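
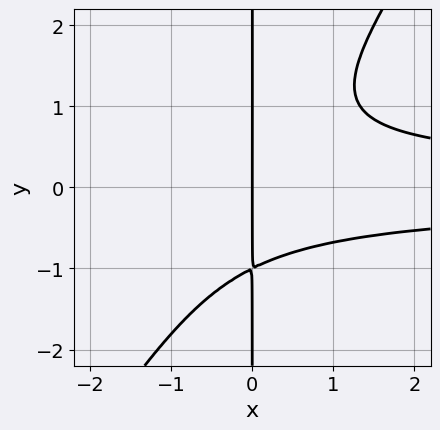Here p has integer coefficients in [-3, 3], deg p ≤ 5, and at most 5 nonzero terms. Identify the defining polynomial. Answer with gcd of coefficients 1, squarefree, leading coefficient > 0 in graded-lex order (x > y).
1. Degree: a generic line meets the curve in up to 4 points, so deg p = 4.
2. Checking where it meets the axes: it crosses the x-axis at the gridline x = 0; the visible y-axis segment lies entirely on the curve.
3. Matching integer coefficients to the picture gives p.

3*x^2*y^2 - 2*x*y^3 - 2*x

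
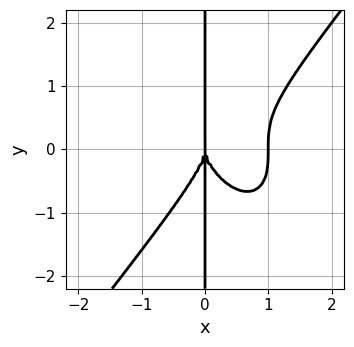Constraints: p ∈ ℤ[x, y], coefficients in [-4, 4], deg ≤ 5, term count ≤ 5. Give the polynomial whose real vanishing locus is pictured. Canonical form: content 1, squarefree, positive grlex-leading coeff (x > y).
2*x^4 - x*y^3 - 2*x^3

1. Degree: a generic line meets the curve in up to 4 points, so deg p = 4.
2. From the visible intercepts: the visible y-axis segment lies entirely on the curve; among the integer gridlines, it crosses the x-axis at x ∈ {0, 1}.
3. Putting this together gives p.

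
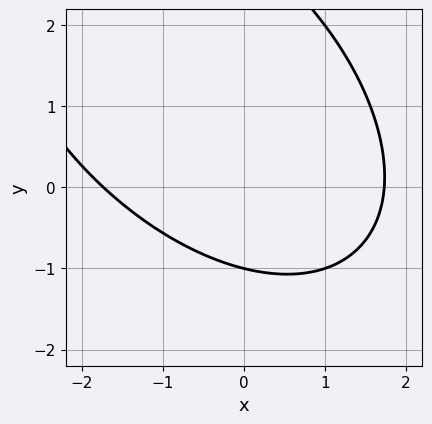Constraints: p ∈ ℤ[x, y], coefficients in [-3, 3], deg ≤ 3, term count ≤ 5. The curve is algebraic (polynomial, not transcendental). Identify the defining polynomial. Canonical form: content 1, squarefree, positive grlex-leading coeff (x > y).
x^2 + x*y + y^2 - 2*y - 3

1. Degree: no degree-1 curve has this shape, so deg p = 2.
2. Against the integer gridlines: it crosses the y-axis at the gridline y = -1.
3. Putting this together gives p.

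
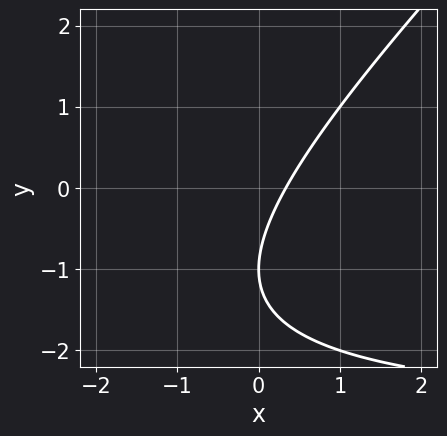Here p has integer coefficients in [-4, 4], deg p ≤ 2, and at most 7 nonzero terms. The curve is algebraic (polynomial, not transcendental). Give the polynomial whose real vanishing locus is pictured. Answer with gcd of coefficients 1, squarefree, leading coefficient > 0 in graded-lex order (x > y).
x*y - y^2 + 3*x - 2*y - 1

Degree: a generic line meets the curve in up to 2 points, so deg p = 2.
Reading off the gridlines: it meets the y-axis at y = -1 (among the integer gridlines).
The integer polynomial consistent with all of this is the stated p.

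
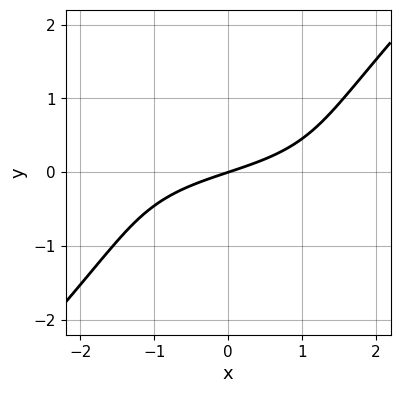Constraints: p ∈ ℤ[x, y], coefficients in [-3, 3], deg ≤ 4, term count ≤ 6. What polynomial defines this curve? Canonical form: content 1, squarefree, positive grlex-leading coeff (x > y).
x^2*y - y^3 + x - 3*y

(a) The degree is 3 — the shape is more complex than any degree-2 curve.
(b) From the axis intercepts and sections: one x-axis crossing is at x = 0; one y-axis crossing is at y = 0.
(c) Assembling these constraints gives the stated polynomial.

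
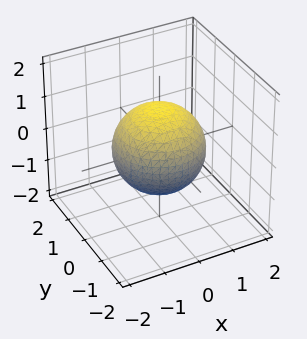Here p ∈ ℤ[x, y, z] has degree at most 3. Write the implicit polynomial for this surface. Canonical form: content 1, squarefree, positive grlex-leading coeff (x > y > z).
2*x^2 + 2*y^2 + 2*z^2 - 3

(a) deg p = 2. Bounded and convex; a quadric.
(b) Symmetry: the z-axis is an axis of rotation, so x and y enter only as x² + y²; mirror symmetry z ↦ −z ⇒ only even powers of z.
(c) From the axis intercepts and sections: a circular section at z = -1 has radius between 0 and 1.
(d) The integer polynomial consistent with all of this is the stated p.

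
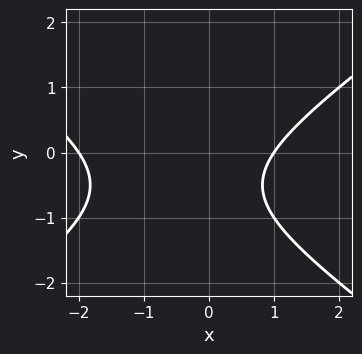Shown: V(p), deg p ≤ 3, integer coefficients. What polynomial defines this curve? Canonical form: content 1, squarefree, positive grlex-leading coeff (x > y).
x^2 - 2*y^2 + x - 2*y - 2

1. Degree: a generic line meets the curve in up to 2 points, so deg p = 2.
2. From the visible intercepts: it misses every integer gridline on the y-axis; the x-axis gridline crossings are at x ∈ {-2, 1}.
3. Putting this together gives p.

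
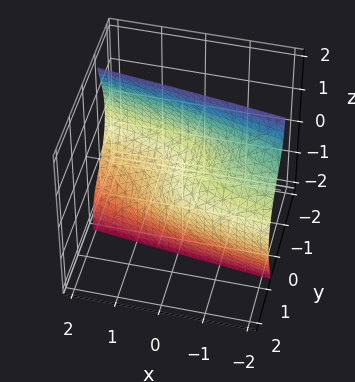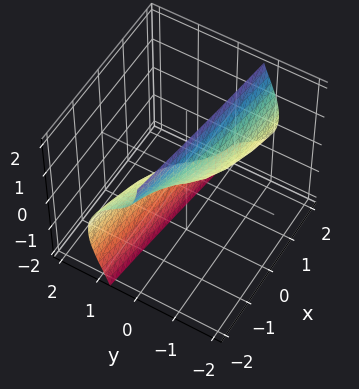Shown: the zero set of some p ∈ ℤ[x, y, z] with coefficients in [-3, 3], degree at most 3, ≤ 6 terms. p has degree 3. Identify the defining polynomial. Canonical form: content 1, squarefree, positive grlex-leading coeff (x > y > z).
3*y^3 + 3*y*z^2 + 2*x + 3*z

Degree: a generic line meets the surface in up to 3 points, so deg p = 3.
From the visible intercepts: it crosses the y-axis at the gridline y = 0; it crosses the z-axis at the gridline z = 0.
Assembling these constraints gives the stated polynomial.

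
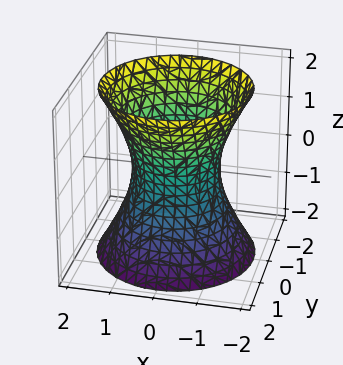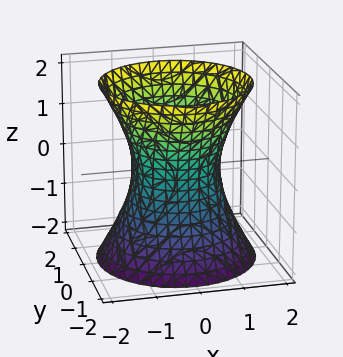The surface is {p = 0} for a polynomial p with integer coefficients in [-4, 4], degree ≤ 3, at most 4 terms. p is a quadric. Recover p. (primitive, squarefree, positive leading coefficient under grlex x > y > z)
2*x^2 + 2*y^2 - z^2 - 2

1. deg p = 2. One connected sheet with a waist; a quadric.
2. Symmetries: rotational symmetry about the z-axis ⇒ p depends on x, y only through x² + y²; it's symmetric under z → −z, forcing even powers of z.
3. Checking where it meets the axes: among the integer gridlines, it crosses the y-axis at y ∈ {-1, 1}; the surface avoids every integer z-axis point in the box.
4. The integer polynomial consistent with all of this is the stated p. Check: (1, 0, 0) on the x-axis lies on the surface, and p(1, 0, 0) = 0. ✓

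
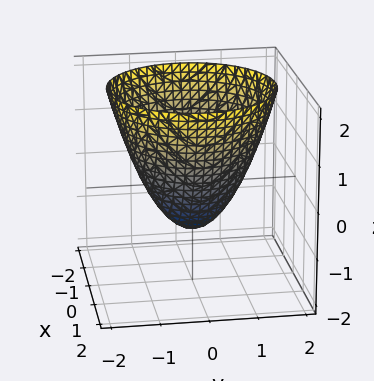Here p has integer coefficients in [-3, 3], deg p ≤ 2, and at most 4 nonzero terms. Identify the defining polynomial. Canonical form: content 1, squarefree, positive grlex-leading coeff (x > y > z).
x^2 + y^2 - z - 1

1. Degree: no degree-1 surface has this shape, so deg p = 2.
2. By symmetry, the surface is invariant under rotation about z: p = q(x² + y², z).
3. From the axis intercepts and sections: it crosses the z-axis at the gridline z = -1; the x-axis gridline crossings are at x ∈ {-1, 1}; among the integer gridlines, it crosses the y-axis at y ∈ {-1, 1}.
4. Assembling these constraints gives the stated polynomial.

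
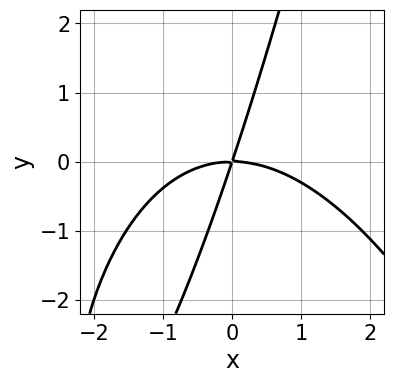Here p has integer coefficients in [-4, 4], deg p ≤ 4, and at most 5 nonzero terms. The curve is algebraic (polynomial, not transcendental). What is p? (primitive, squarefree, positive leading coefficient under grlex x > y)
Degree: no degree-2 curve has this shape, so deg p = 3.
Checking where it meets the axes: it meets the y-axis at y = 0 (among the integer gridlines); one x-axis crossing is at x = 0.
Matching integer coefficients to the picture gives p.

x^3 + 3*x*y - y^2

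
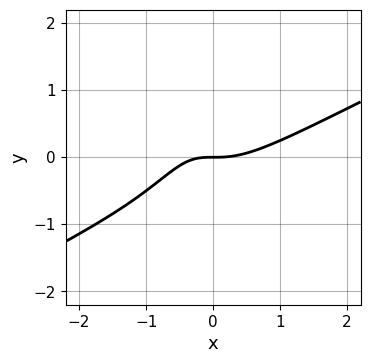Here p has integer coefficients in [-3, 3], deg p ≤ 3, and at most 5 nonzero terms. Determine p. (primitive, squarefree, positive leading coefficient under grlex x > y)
First, degree: the shape is more complex than any degree-2 curve, so deg p = 3.
Next, observable constraints: it crosses the y-axis at the gridline y = 0; it crosses the x-axis at the gridline x = 0.
Finally, putting this together gives p.

x^3 - 2*x^2*y - x*y - y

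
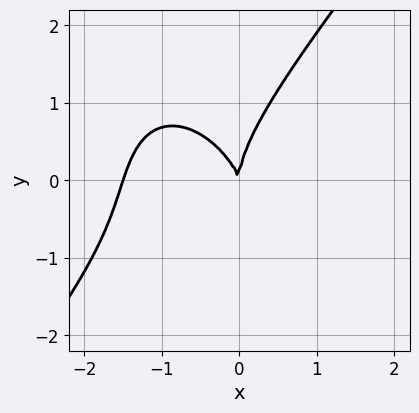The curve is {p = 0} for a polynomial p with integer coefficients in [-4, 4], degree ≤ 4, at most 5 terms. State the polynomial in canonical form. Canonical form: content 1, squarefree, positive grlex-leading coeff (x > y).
1. Degree: no degree-2 curve has this shape, so deg p = 3.
2. Reading off the gridlines: one x-axis crossing is at x = 0; it meets the y-axis at y = 0 (among the integer gridlines).
3. Solving for integer coefficients yields p as stated.

2*x^3 - y^3 + 3*x^2 + x*y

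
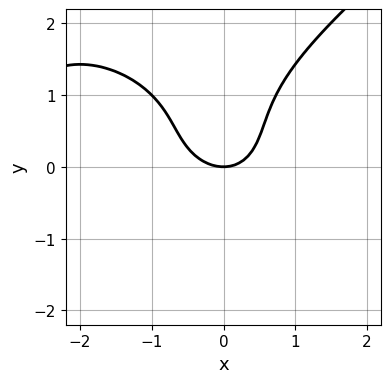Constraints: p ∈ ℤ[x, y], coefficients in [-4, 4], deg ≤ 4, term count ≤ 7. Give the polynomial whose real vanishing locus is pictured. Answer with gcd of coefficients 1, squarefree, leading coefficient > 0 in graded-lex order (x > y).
1. Degree: no degree-2 curve has this shape, so deg p = 3.
2. From the visible intercepts: it crosses the x-axis at the gridline x = 0; it meets the y-axis at y = 0 (among the integer gridlines).
3. Assembling these constraints gives the stated polynomial.

x^3 - 2*y^3 + 3*x^2 + 3*y^2 - 3*y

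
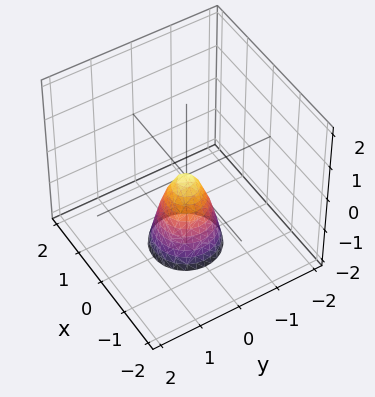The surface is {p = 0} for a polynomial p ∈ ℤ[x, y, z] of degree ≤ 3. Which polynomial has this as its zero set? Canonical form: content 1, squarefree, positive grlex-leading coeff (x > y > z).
3*x^2 + 3*y^2 + z

Degree: a single bowl opening along one axis; a quadric, so deg p = 2.
Symmetry: the z-axis is an axis of rotation, so x and y enter only as x² + y².
Observable constraints: a circular section at z = -2 has radius between 0 and 1; one y-axis crossing is at y = 0; it meets the x-axis at x = 0 (among the integer gridlines); it meets the z-axis at z = 0 (among the integer gridlines).
Fitting integer coefficients to these (and the overall shape) gives p.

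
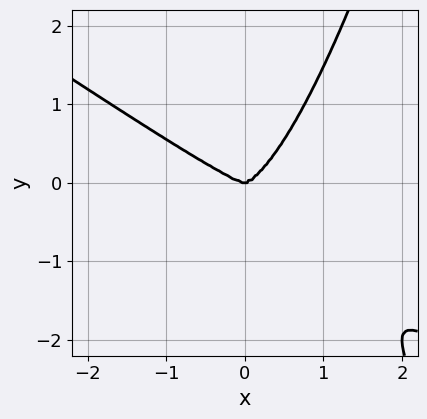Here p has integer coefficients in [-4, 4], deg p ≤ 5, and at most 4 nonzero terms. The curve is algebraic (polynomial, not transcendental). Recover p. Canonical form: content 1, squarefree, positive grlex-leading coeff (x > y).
1. deg p = 4. A generic line meets the curve in up to 4 points.
2. Checking where it meets the axes: it crosses the x-axis at the gridline x = 0; it crosses the y-axis at the gridline y = 0.
3. These observations pin down the coefficients.

2*x^4 + 3*x^3*y - 2*y^3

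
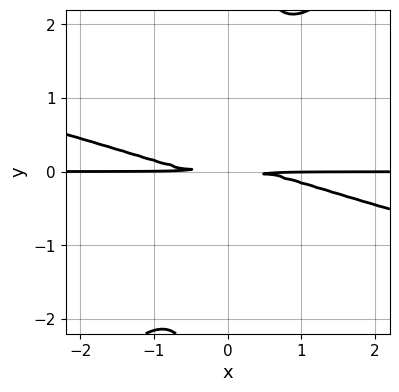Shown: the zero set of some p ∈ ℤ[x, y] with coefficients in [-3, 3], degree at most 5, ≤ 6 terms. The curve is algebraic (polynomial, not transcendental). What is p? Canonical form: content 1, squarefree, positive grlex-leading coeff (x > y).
First, degree: the shape is more complex than any degree-3 curve, so deg p = 4.
Then, from the axis intercepts and sections: the visible x-axis segment lies entirely on the curve.
Finally, solving for integer coefficients yields p as stated.

x^3*y + 3*x^2*y^2 - 3*x*y^3 + 3*y^2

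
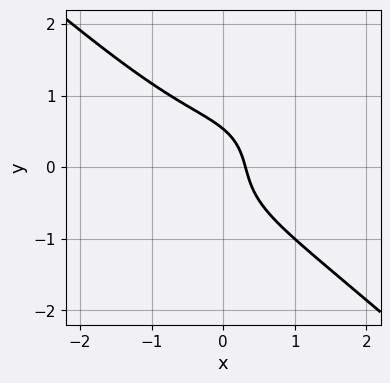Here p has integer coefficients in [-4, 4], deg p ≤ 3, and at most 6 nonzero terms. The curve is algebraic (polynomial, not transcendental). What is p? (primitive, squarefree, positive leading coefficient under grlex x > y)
2*x^3 + 3*y^3 + 3*x + y - 1

The degree is 3 — a generic line meets the curve in up to 3 points.
Solving for integer coefficients yields p as stated.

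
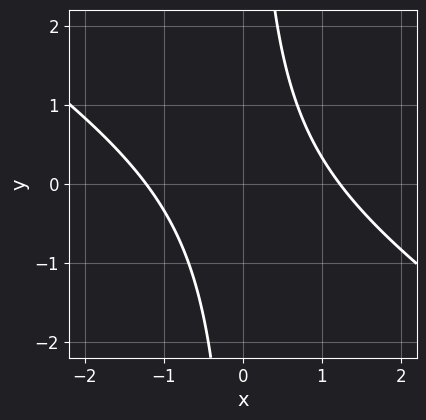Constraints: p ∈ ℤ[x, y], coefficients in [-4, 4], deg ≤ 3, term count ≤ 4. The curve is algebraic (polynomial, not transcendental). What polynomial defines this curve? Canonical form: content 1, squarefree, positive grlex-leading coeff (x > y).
The degree is 2 — a generic line meets the curve in up to 2 points.
From the axis intercepts and sections: it misses every integer gridline on the y-axis.
These observations pin down the coefficients.

2*x^2 + 3*x*y - 3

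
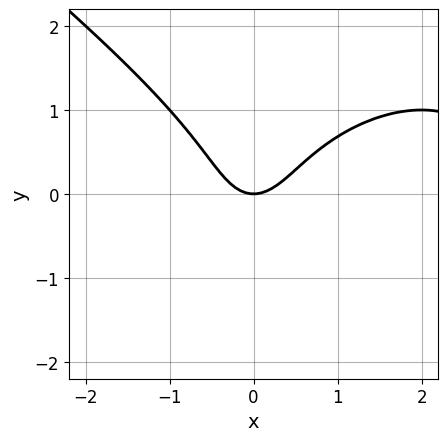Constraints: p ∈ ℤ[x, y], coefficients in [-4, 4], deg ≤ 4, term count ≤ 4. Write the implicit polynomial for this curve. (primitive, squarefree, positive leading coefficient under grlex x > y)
x^3 + 2*y^3 - 3*x^2 + 2*y

1. Degree: no degree-2 curve has this shape, so deg p = 3.
2. From the axis intercepts and sections: it crosses the y-axis at the gridline y = 0; it meets the x-axis at x = 0 (among the integer gridlines).
3. Fitting integer coefficients to these (and the overall shape) gives p.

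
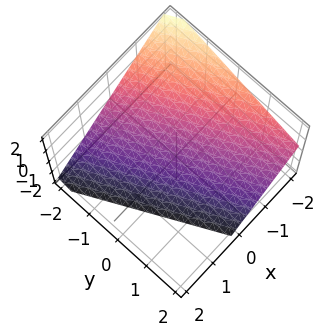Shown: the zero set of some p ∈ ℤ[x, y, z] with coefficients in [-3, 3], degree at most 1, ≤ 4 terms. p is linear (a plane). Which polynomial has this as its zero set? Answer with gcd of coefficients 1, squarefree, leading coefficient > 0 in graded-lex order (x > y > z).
2*x + y + 2*z + 2

(a) The degree is 1 — every cross-section is a straight line — this is a plane.
(b) Against the integer gridlines: it crosses the x-axis at the gridline x = -1; it meets the y-axis at y = -2 (among the integer gridlines).
(c) Together with the visible shape, these determine p as stated. Check: (0, 0, -1) on the z-axis lies on the surface, and p(0, 0, -1) = 0. ✓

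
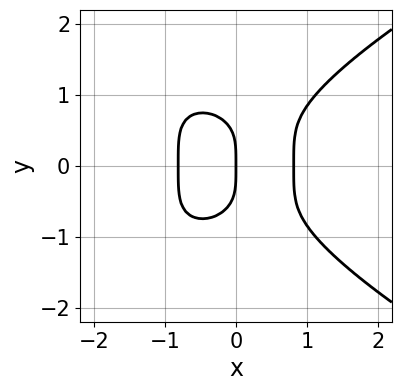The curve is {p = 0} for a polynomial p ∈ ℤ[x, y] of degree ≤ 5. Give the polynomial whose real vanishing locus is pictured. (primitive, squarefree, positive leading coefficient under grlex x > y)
2*y^4 - 3*x^3 + 2*x

deg p = 4. A generic line meets the curve in up to 4 points.
Symmetries: mirror symmetry y ↦ −y ⇒ only even powers of y.
Against the integer gridlines: it crosses the y-axis at the gridline y = 0; it meets the x-axis at x = 0 (among the integer gridlines).
These observations pin down the coefficients.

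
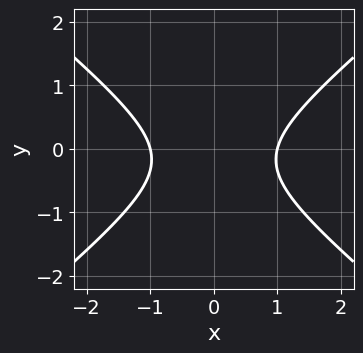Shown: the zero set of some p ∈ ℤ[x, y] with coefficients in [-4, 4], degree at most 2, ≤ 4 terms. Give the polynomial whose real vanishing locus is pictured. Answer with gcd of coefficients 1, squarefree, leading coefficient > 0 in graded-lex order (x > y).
2*x^2 - 3*y^2 - y - 2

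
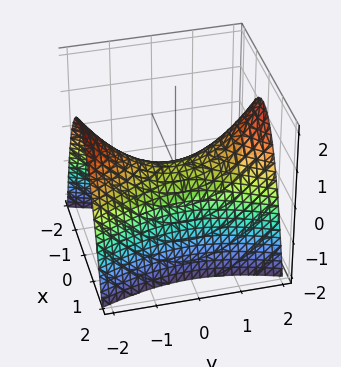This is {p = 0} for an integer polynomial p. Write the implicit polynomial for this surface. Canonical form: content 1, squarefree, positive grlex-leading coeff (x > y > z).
3*x^2 - y^2 + 3*z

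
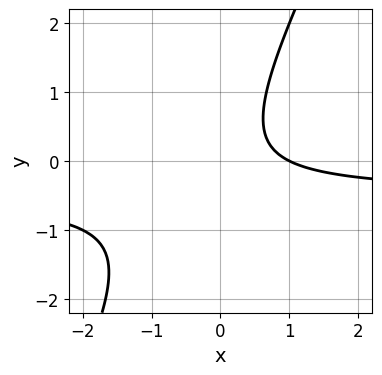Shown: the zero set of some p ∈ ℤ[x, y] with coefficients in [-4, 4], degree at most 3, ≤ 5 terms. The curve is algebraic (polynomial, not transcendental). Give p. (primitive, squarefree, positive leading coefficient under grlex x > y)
2*x*y - y^2 + x - 1

(a) deg p = 2. No degree-1 curve has this shape.
(b) From the axis intercepts and sections: no y-intercept at any integer in the box; it crosses the x-axis at the gridline x = 1.
(c) The integer polynomial consistent with all of this is the stated p.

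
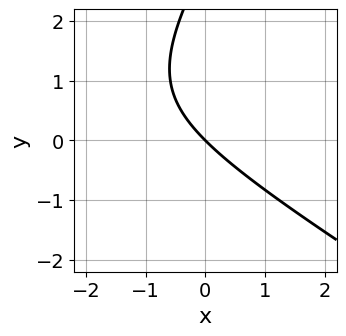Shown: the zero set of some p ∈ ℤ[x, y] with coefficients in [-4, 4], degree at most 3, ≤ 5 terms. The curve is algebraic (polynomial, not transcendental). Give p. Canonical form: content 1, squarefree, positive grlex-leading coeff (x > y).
First, degree: no degree-1 curve has this shape, so deg p = 2.
Then, reading off the gridlines: it crosses the x-axis at the gridline x = 0; one y-axis crossing is at y = 0.
Finally, assembling these constraints gives the stated polynomial.

x^2 + x*y - y^2 + 3*x + 3*y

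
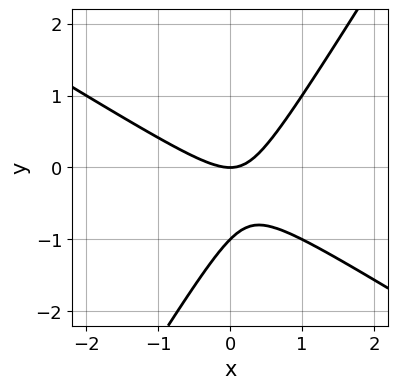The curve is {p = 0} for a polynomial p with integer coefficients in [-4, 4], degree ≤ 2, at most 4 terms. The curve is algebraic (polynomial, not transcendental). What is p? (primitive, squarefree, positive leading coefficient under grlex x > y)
The degree is 2 — no degree-1 curve has this shape.
Checking where it meets the axes: among the integer gridlines, it crosses the y-axis at y ∈ {-1, 0}; one x-axis crossing is at x = 0.
The integer polynomial consistent with all of this is the stated p.

x^2 + x*y - y^2 - y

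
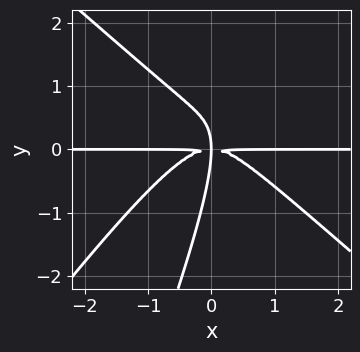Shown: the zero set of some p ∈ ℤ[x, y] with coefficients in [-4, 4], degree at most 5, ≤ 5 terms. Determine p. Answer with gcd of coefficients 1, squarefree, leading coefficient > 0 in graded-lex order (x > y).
1. deg p = 4. The shape is more complex than any degree-3 curve.
2. Reading off the gridlines: the visible x-axis segment lies entirely on the curve.
3. Assembling these constraints gives the stated polynomial.

3*x^3*y - 3*x*y^3 + y^4 + 3*x*y^2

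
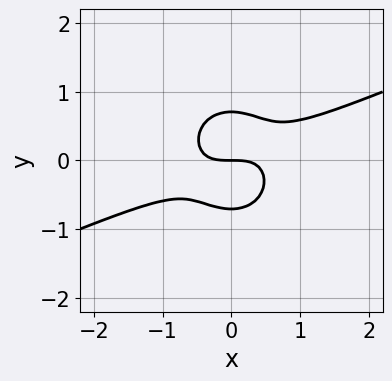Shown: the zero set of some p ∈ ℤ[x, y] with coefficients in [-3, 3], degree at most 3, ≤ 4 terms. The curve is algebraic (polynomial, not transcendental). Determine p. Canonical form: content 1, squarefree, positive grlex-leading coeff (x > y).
x^3 - 2*x^2*y - 2*y^3 + y

First, the degree is 3 — the shape is more complex than any degree-2 curve.
Next, checking where it meets the axes: one x-axis crossing is at x = 0; one y-axis crossing is at y = 0.
Finally, fitting integer coefficients to these (and the overall shape) gives p.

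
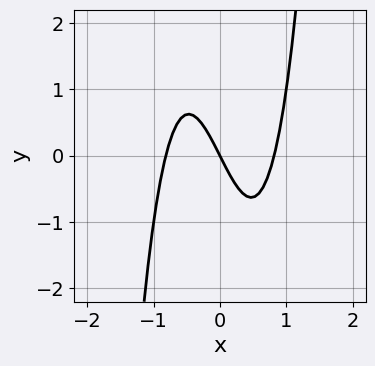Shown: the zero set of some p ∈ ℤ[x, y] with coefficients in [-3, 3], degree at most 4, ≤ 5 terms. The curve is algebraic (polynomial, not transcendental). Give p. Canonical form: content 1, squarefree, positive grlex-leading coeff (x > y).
3*x^3 - 2*x - y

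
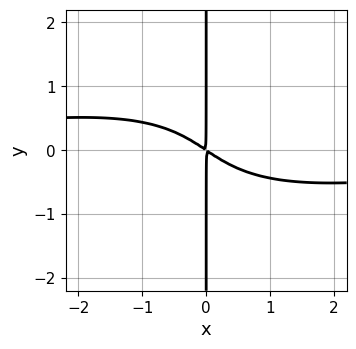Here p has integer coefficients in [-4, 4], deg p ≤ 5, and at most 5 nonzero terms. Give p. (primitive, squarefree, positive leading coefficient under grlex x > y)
1. deg p = 4.
2. Checking where it meets the axes: the visible y-axis segment lies entirely on the curve.
3. Assembling these constraints gives the stated polynomial.

x^3*y + 3*x*y^3 + 2*x^2 + 3*x*y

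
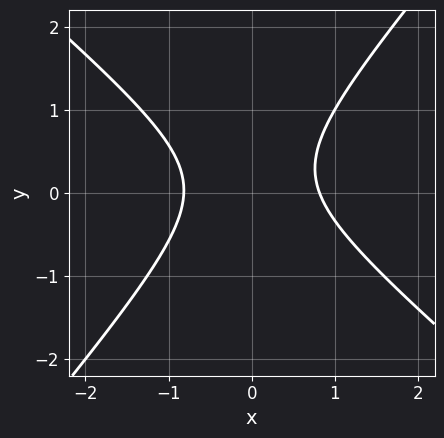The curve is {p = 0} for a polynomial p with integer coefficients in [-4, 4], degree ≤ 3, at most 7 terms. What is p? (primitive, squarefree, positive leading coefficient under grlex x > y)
3*x^2 + x*y - 3*y^2 + y - 2

First, degree: a generic line meets the curve in up to 2 points, so deg p = 2.
Then, from the visible intercepts: it misses every integer gridline on the y-axis.
Finally, fitting integer coefficients to these (and the overall shape) gives p.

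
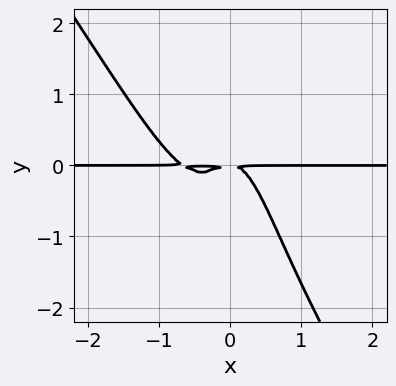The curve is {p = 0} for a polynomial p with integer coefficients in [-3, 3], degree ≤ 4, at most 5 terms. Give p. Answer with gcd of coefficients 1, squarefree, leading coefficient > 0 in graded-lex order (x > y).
3*x^3*y + 2*x^2*y^2 + 2*x^2*y + y^2

First, degree: no degree-3 curve has this shape, so deg p = 4.
Then, reading off the gridlines: the visible x-axis segment lies entirely on the curve.
Finally, these observations pin down the coefficients.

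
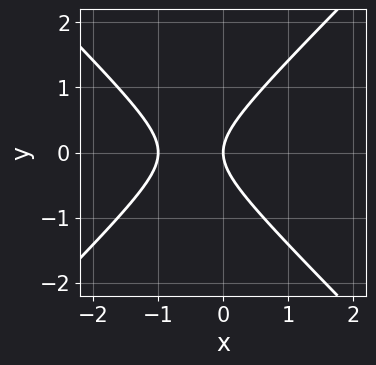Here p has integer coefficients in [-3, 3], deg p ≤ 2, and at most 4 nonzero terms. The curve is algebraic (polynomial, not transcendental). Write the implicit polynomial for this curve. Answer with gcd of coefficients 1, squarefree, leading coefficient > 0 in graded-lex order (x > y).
x^2 - y^2 + x

1. Degree: a generic line meets the curve in up to 2 points, so deg p = 2.
2. Symmetries: the y ↦ −y reflection is a symmetry, so y appears only in even powers.
3. Reading off the gridlines: the x-axis gridline crossings are at x ∈ {-1, 0}; one y-axis crossing is at y = 0.
4. Matching integer coefficients to the picture gives p.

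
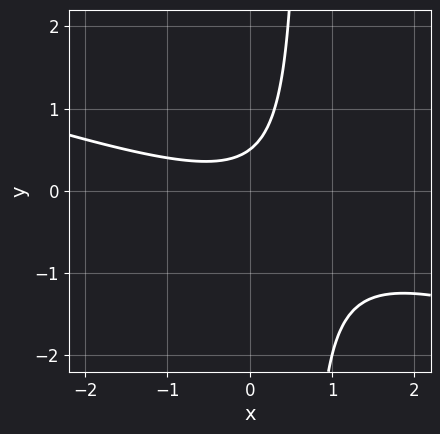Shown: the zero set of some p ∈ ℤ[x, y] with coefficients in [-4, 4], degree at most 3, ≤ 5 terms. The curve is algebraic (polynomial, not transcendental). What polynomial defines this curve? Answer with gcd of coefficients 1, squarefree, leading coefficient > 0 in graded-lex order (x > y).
1. deg p = 2. No degree-1 curve has this shape.
2. Checking where it meets the axes: the curve avoids every integer x-axis point in the box.
3. Putting this together gives p.

x^2 + 3*x*y - 2*y + 1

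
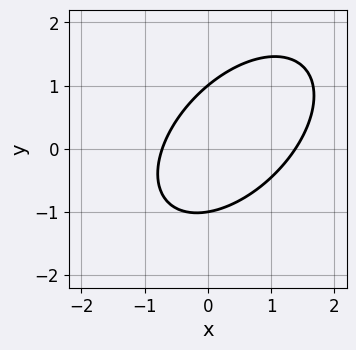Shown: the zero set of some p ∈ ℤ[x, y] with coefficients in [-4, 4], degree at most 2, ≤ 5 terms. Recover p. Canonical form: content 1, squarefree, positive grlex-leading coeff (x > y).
The degree is 2 — a generic line meets the curve in up to 2 points.
Checking where it meets the axes: the y-axis gridline crossings are at y ∈ {-1, 1}.
Putting this together gives p.

3*x^2 - 3*x*y + 3*y^2 - 2*x - 3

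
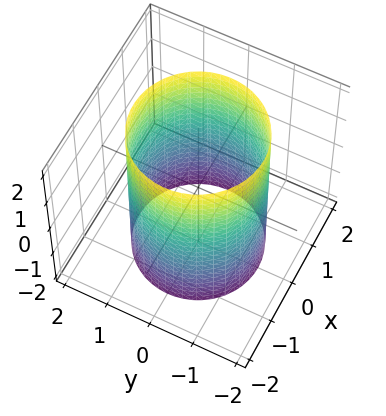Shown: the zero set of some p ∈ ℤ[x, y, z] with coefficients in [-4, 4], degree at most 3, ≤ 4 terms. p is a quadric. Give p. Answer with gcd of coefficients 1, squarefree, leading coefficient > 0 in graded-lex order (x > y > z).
x^2 + y^2 - 2

First, deg p = 2.
Next, symmetries: mirror symmetry z ↦ −z ⇒ only even powers of z; the surface is invariant under rotation about z: p = q(x² + y², z).
Then, against the integer gridlines: the surface avoids every integer z-axis point in the box; a circular section at z = 2 has radius between 1 and 2.
Finally, fitting integer coefficients to these (and the overall shape) gives p.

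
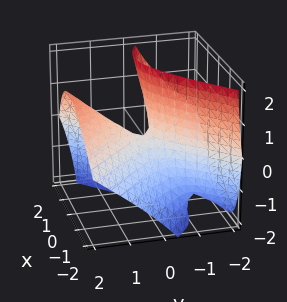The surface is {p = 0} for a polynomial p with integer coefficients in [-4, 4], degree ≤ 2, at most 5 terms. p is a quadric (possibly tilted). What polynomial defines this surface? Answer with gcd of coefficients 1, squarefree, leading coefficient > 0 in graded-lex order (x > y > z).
2*x^2 - 2*x*z - 2*y^2 + 3*y*z + z

(a) deg p = 2.
(b) Observable constraints: one y-axis crossing is at y = 0; one z-axis crossing is at z = 0; one x-axis crossing is at x = 0.
(c) Putting this together gives p.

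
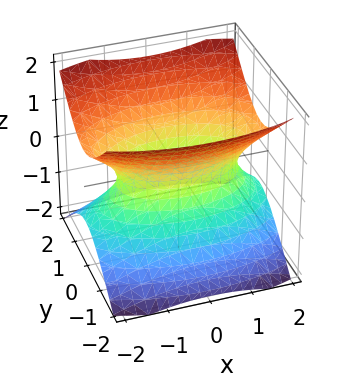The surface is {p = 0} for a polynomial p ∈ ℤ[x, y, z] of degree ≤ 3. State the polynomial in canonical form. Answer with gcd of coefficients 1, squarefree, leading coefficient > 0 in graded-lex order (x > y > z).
1. The degree is 2 — one connected sheet with a waist; a quadric.
2. Symmetries: mirror symmetry x ↦ −x ⇒ only even powers of x; mirror symmetry y ↦ −y ⇒ only even powers of y; mirror symmetry z ↦ −z ⇒ only even powers of z.
3. From the visible intercepts: the surface avoids every integer z-axis point in the box.
4. The integer polynomial consistent with all of this is the stated p.

x^2 + 3*y^2 - 3*z^2 - 2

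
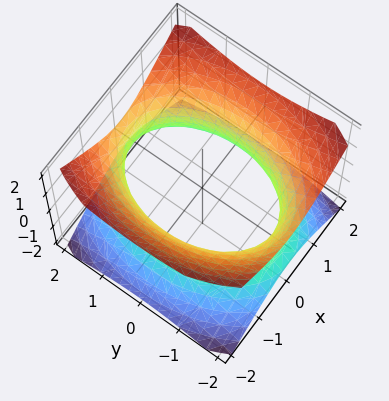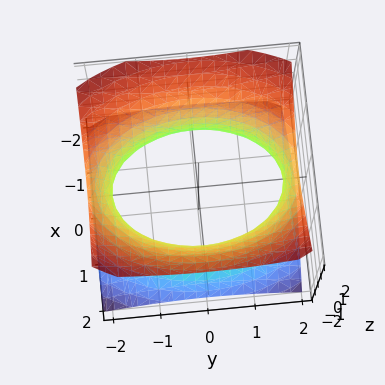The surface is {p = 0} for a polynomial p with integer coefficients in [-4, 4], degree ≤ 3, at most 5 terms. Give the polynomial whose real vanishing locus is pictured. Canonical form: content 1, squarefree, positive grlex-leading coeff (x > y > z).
2*x^2 + y^2 - 2*z^2 - 3

1. deg p = 2. An hourglass — one-sheet hyperboloid; a quadric.
2. Symmetries: the x ↦ −x reflection is a symmetry, so x appears only in even powers; the z ↦ −z reflection is a symmetry, so z appears only in even powers; the y ↦ −y reflection is a symmetry, so y appears only in even powers.
3. Reading off the gridlines: it misses every integer gridline on the z-axis.
4. These observations pin down the coefficients.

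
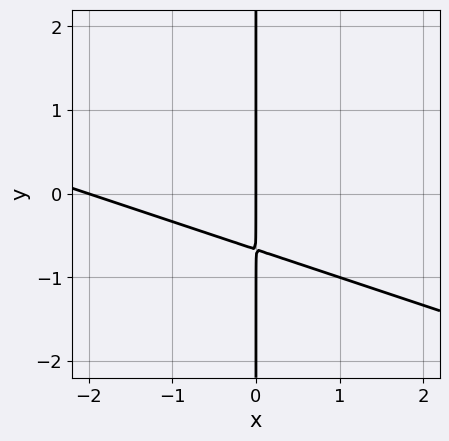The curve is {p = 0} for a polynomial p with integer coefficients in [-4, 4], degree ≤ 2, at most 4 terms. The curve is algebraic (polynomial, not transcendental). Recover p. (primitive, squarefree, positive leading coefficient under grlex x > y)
The degree is 2 — no degree-1 curve has this shape.
Against the integer gridlines: among the integer gridlines, it crosses the x-axis at x ∈ {-2, 0}; the visible y-axis segment lies entirely on the curve.
These observations pin down the coefficients.

x^2 + 3*x*y + 2*x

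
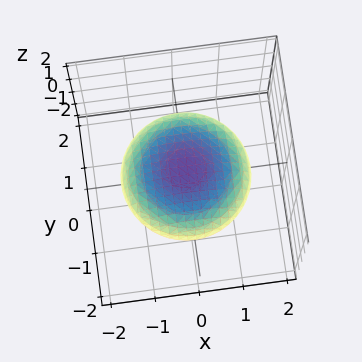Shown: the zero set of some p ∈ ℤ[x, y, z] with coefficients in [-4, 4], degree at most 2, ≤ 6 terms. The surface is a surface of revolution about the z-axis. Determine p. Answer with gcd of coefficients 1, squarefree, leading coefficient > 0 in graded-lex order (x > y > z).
x^2 + y^2 + 3*z^2 - 2

First, the degree is 2 — the shape is more complex than any degree-1 surface.
Next, symmetries: the surface is invariant under rotation about z: p = q(x² + y², z).
Next, from the visible intercepts: a circular section at z = 0 has radius between 1 and 2.
Finally, these observations pin down the coefficients.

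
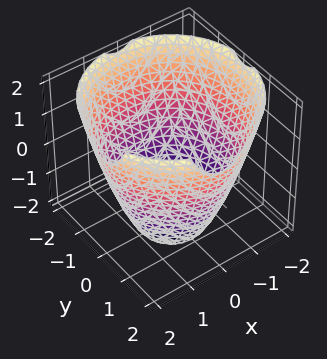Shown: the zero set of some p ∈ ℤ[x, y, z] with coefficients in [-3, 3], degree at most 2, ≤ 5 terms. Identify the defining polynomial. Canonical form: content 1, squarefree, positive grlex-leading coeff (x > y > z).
1. The degree is 2 — a generic line meets the surface in up to 2 points.
2. Symmetry: every cross-section ⟂ z is a circle, so x, y appear only via x² + y².
3. Observable constraints: the surface avoids every integer z-axis point in the box; a circular section at z = -2 has radius exactly 1.
4. Solving for integer coefficients yields p as stated.

x^2 + y^2 - z - 3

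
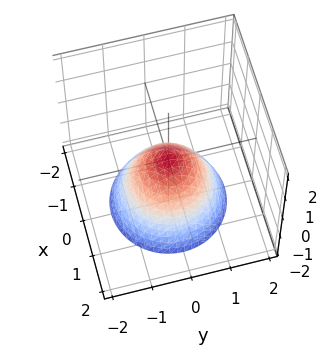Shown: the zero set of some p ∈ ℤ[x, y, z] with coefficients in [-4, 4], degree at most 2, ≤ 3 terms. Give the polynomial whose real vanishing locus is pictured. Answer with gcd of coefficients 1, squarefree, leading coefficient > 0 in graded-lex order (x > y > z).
x^2 + y^2 + z

First, the degree is 2 — a paraboloid; a quadric.
Then, symmetry: every cross-section ⟂ z is a circle, so x, y appear only via x² + y².
Then, checking where it meets the axes: it meets the z-axis at z = 0 (among the integer gridlines); one x-axis crossing is at x = 0; a circular section at z = -1 has radius exactly 1.
Finally, putting this together gives p.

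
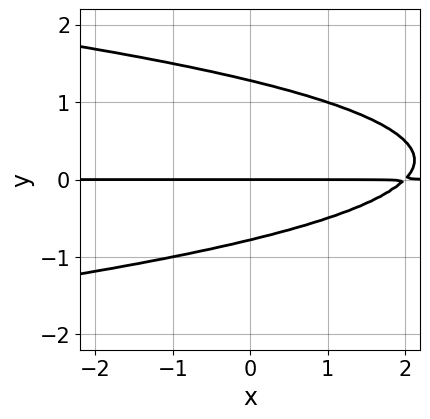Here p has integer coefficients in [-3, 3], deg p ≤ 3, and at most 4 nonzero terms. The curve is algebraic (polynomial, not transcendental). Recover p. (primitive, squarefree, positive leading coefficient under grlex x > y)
2*y^3 + x*y - y^2 - 2*y

deg p = 3. No degree-2 curve has this shape.
From the visible intercepts: the visible x-axis segment lies entirely on the curve; it meets the y-axis at y = 0 (among the integer gridlines).
Matching integer coefficients to the picture gives p.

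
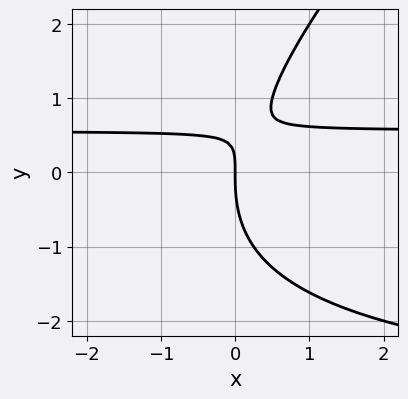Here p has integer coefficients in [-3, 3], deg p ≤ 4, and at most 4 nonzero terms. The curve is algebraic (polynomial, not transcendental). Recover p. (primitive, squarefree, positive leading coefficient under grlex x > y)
x*y^2 - y^3 + 3*x*y - 2*x

Degree: a generic line meets the curve in up to 3 points, so deg p = 3.
Against the integer gridlines: one x-axis crossing is at x = 0; it crosses the y-axis at the gridline y = 0.
Assembling these constraints gives the stated polynomial.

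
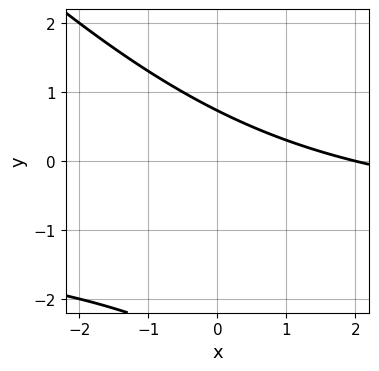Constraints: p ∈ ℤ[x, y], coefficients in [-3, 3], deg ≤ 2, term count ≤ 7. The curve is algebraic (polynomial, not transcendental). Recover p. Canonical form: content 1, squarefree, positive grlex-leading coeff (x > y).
The degree is 2 — a generic line meets the curve in up to 2 points.
From the visible intercepts: one x-axis crossing is at x = 2.
Solving for integer coefficients yields p as stated.

x*y + y^2 + x + 2*y - 2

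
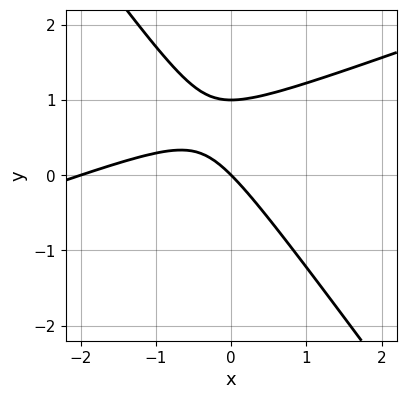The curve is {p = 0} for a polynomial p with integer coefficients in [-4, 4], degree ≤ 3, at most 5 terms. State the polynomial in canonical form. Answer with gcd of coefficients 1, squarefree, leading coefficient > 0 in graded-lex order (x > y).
The degree is 2 — a generic line meets the curve in up to 2 points.
From the visible intercepts: the x-axis gridline crossings are at x ∈ {-2, 0}; among the integer gridlines, it crosses the y-axis at y ∈ {0, 1}.
Together with the visible shape, these determine p as stated.

x^2 - 2*x*y - 2*y^2 + 2*x + 2*y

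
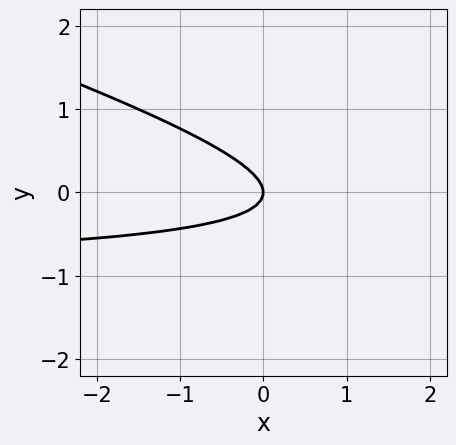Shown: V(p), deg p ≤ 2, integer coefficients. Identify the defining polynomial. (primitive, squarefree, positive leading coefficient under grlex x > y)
First, degree: a generic line meets the curve in up to 2 points, so deg p = 2.
Next, checking where it meets the axes: one y-axis crossing is at y = 0; it crosses the x-axis at the gridline x = 0.
Finally, together with the visible shape, these determine p as stated.

x*y + 3*y^2 + x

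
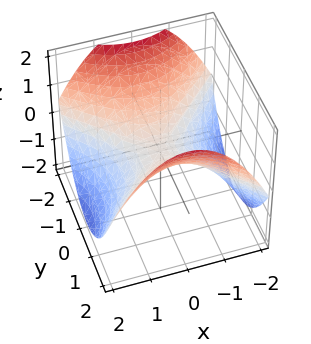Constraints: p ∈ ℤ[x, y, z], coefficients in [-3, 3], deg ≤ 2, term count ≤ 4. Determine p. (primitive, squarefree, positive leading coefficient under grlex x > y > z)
x^2 - y^2 + 2*z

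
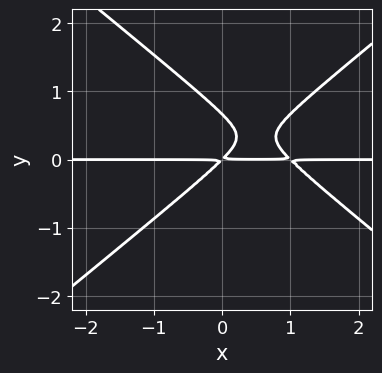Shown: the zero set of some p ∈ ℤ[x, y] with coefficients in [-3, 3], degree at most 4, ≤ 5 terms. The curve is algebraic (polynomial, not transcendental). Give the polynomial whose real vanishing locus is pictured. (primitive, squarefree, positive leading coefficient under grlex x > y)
2*x^2*y - 3*y^3 - 2*x*y + 2*y^2

(a) Degree: a generic line meets the curve in up to 3 points, so deg p = 3.
(b) Reading off the gridlines: every point of the x-axis in the box is on the curve.
(c) Assembling these constraints gives the stated polynomial.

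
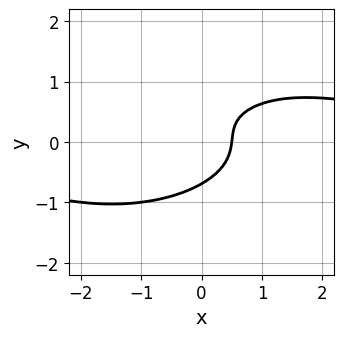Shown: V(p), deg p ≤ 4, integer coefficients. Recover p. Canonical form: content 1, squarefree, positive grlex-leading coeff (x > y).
x^2*y - x*y^2 + 3*y^3 - 2*x + 1

1. The degree is 3 — no degree-2 curve has this shape.
2. Solving for integer coefficients yields p as stated.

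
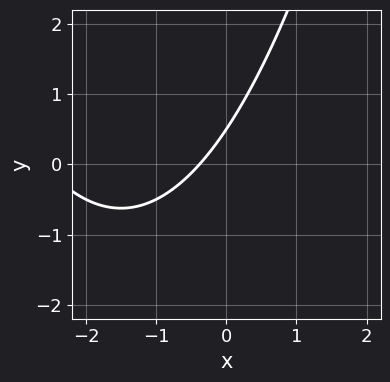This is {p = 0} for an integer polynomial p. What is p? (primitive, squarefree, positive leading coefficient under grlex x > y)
(a) Degree: no degree-1 curve has this shape, so deg p = 2.
(b) The integer polynomial consistent with all of this is the stated p.

x^2 + 3*x - 2*y + 1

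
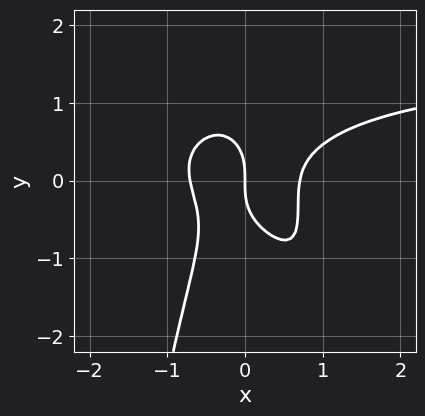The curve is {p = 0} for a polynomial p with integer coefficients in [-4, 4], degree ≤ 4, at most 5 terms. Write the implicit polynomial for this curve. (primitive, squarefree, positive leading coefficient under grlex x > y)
First, degree: the shape is more complex than any degree-3 curve, so deg p = 4.
Then, from the visible intercepts: one y-axis crossing is at y = 0; it crosses the x-axis at the gridline x = 0.
Finally, these observations pin down the coefficients.

x^3*y + 2*x^2*y^2 - 2*x^3 + y^3 + x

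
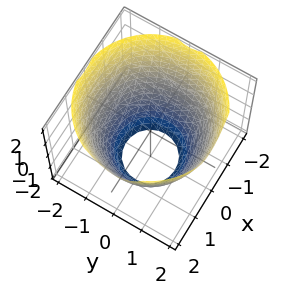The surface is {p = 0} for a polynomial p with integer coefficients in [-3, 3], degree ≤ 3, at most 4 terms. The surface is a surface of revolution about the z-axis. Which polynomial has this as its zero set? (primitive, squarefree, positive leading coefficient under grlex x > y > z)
The degree is 2 — no degree-1 surface has this shape.
Symmetries: the z-axis is an axis of rotation, so x and y enter only as x² + y².
Checking where it meets the axes: it misses every integer gridline on the z-axis; a circular section at z = 0 has radius between 1 and 2.
Together with the visible shape, these determine p as stated.

x^2 + y^2 - z - 3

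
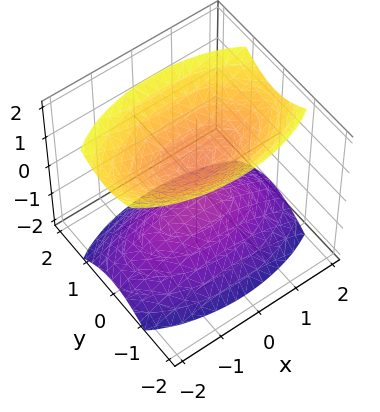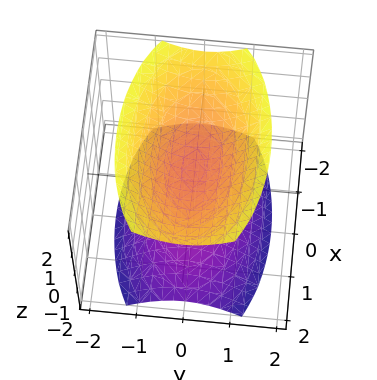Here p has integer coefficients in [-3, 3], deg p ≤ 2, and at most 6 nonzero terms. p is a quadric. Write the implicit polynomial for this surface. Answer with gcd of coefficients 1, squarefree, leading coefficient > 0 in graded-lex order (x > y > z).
x^2 + 3*y^2 - 2*z^2 + 1

I count 2 distinct pieces. Treating them together as one polynomial.
deg p = 2. Two sheets facing apart; a quadric.
Symmetries: the x ↦ −x reflection is a symmetry, so x appears only in even powers; mirror symmetry z ↦ −z ⇒ only even powers of z; the y ↦ −y reflection is a symmetry, so y appears only in even powers.
Checking where it meets the axes: the surface avoids every integer x-axis point in the box; it misses every integer gridline on the y-axis.
These observations pin down the coefficients.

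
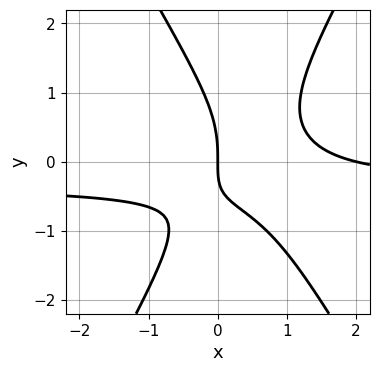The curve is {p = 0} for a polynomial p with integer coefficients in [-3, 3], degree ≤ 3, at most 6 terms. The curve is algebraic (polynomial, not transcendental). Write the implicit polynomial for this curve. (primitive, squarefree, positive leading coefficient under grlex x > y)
1. deg p = 3.
2. Reading off the gridlines: the x-axis gridline crossings are at x ∈ {0, 2}; one y-axis crossing is at y = 0.
3. Assembling these constraints gives the stated polynomial.

3*x^2*y - y^3 + x^2 - 2*x*y - 2*x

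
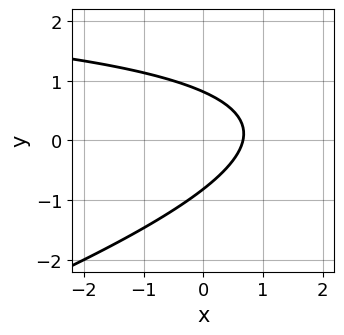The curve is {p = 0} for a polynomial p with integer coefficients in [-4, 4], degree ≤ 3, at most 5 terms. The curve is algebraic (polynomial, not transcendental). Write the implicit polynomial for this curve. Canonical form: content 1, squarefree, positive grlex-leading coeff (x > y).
(a) deg p = 2. The shape is more complex than any degree-1 curve.
(b) Matching integer coefficients to the picture gives p.

x*y - 3*y^2 - 3*x + 2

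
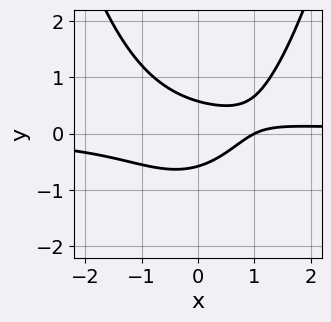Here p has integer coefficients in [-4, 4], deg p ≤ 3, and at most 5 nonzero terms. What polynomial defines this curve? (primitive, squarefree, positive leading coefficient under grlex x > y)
deg p = 3. A generic line meets the curve in up to 3 points.
Against the integer gridlines: it crosses the x-axis at the gridline x = 1.
Matching integer coefficients to the picture gives p.

2*x^2*y - 3*y^2 - x + 1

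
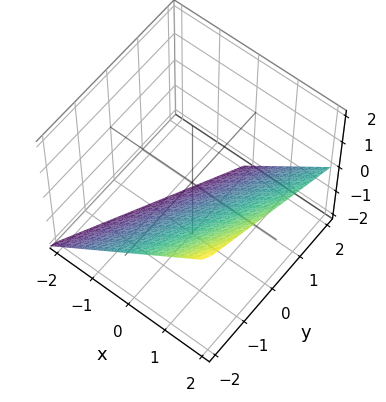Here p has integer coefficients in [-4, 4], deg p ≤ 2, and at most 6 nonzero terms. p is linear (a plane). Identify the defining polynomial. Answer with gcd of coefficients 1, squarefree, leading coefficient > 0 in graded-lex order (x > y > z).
2*x - y - 2*z - 2

(a) deg p = 1. Every cross-section is a straight line — this is a plane.
(b) Checking where it meets the axes: it meets the z-axis at z = -1 (among the integer gridlines); one x-axis crossing is at x = 1; it crosses the y-axis at the gridline y = -2.
(c) Putting this together gives p.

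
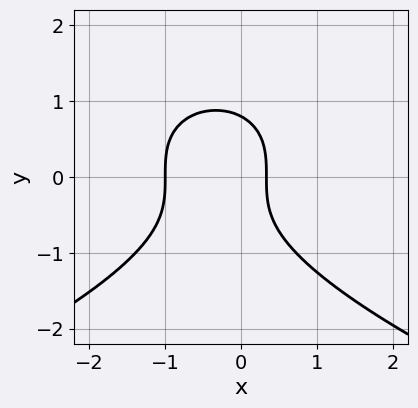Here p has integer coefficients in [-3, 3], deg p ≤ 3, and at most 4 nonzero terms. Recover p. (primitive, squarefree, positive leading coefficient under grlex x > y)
2*y^3 + 3*x^2 + 2*x - 1

(a) deg p = 3. No degree-2 curve has this shape.
(b) Observable constraints: it crosses the x-axis at the gridline x = -1.
(c) Putting this together gives p.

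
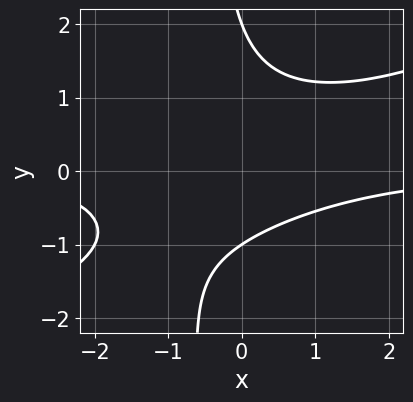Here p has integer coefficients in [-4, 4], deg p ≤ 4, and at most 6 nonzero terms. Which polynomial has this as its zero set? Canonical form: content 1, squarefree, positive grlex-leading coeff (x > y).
x^2*y - 2*x*y^2 - y^2 + y + 2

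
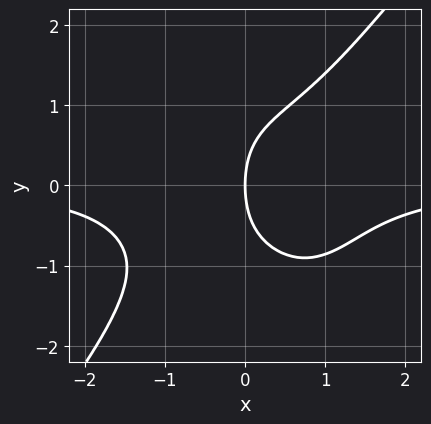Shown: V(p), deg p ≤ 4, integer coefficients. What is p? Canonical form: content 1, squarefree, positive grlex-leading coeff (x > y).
First, degree: no degree-3 curve has this shape, so deg p = 4.
Next, from the axis intercepts and sections: it meets the y-axis at y = 0 (among the integer gridlines); one x-axis crossing is at x = 0.
Finally, matching integer coefficients to the picture gives p.

2*x^3*y - y^4 - y^2 + 3*x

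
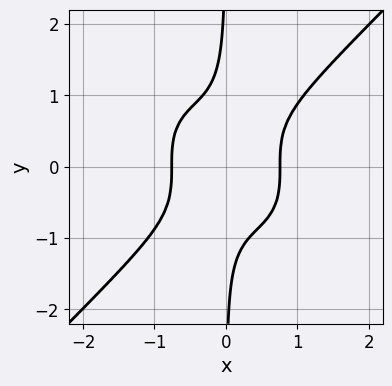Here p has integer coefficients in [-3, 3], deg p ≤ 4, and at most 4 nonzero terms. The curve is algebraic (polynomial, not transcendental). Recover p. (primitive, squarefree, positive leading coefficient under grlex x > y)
1. deg p = 4. A generic line meets the curve in up to 4 points.
2. Checking where it meets the axes: no y-intercept at any integer in the box.
3. Assembling these constraints gives the stated polynomial.

3*x^4 - 3*x*y^3 - 1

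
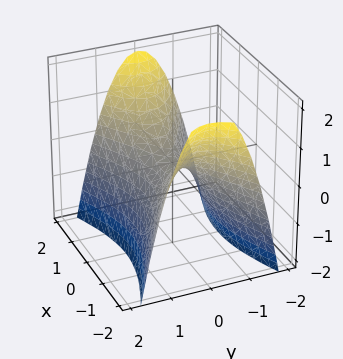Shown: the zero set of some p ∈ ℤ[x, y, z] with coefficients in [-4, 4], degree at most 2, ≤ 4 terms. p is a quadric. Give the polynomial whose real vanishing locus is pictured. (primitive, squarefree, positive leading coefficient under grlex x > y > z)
x^2 - 3*y^2 - 2*z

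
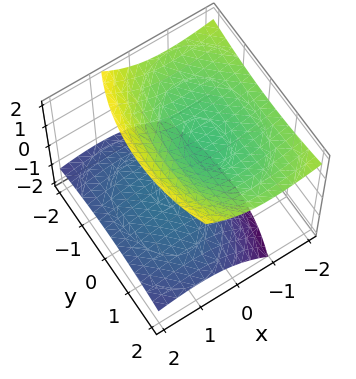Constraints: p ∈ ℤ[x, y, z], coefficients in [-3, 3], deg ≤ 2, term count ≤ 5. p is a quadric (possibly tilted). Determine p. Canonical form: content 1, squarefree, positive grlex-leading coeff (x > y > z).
2*x^2 + 3*x*z + y^2 - 3*z^2 + 2

1. There are 2 components. Treating them together as one polynomial.
2. Degree: a generic line meets the surface in up to 2 points, so deg p = 2.
3. Against the integer gridlines: no y-intercept at any integer in the box; no x-intercept at any integer in the box.
4. Together with the visible shape, these determine p as stated.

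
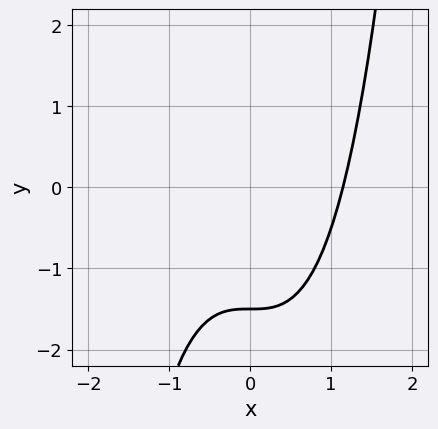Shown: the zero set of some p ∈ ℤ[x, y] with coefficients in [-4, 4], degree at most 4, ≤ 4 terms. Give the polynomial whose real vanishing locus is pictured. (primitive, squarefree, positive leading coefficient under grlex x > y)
2*x^3 - 2*y - 3

First, deg p = 3. No degree-2 curve has this shape.
Finally, the integer polynomial consistent with all of this is the stated p.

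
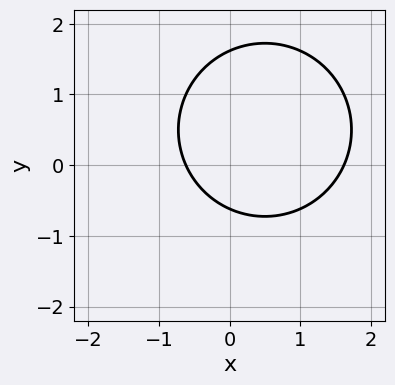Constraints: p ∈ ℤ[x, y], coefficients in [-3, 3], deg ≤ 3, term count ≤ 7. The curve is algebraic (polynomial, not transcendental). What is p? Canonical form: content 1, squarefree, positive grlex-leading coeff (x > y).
1. Degree: no degree-1 curve has this shape, so deg p = 2.
2. Putting this together gives p.

x^2 + y^2 - x - y - 1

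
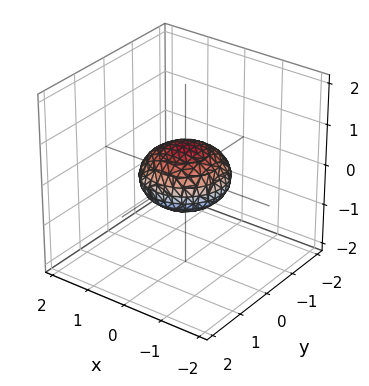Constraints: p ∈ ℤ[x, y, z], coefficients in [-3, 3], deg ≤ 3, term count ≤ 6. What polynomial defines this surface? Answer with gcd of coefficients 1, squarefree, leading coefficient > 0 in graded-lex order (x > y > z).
(a) The degree is 2 — a closed, bounded, convex surface; a quadric.
(b) By symmetry, every cross-section ⟂ z is a circle, so x, y appear only via x² + y²; mirror symmetry z ↦ −z ⇒ only even powers of z.
(c) Observable constraints: the x-axis gridline crossings are at x ∈ {-1, 1}; the y-axis gridline crossings are at y ∈ {-1, 1}.
(d) The integer polynomial consistent with all of this is the stated p.

x^2 + y^2 + 2*z^2 - 1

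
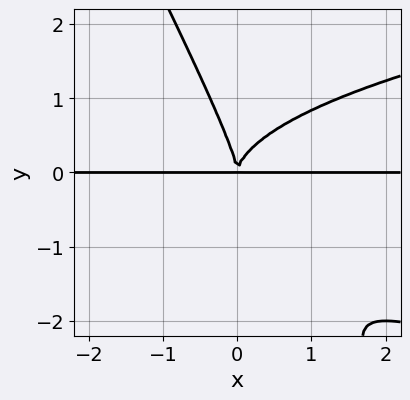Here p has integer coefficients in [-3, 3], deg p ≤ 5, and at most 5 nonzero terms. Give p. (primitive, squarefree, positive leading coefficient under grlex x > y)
2*x*y^3 + y^4 - 2*x^2*y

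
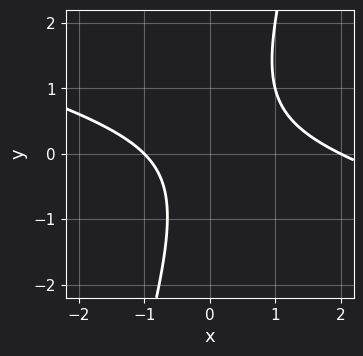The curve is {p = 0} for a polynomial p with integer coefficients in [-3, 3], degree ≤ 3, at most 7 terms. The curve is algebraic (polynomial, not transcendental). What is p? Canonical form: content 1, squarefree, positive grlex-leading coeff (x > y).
First, deg p = 2.
Next, from the visible intercepts: the curve avoids every integer y-axis point in the box; the x-axis gridline crossings are at x ∈ {-1, 2}.
Finally, matching integer coefficients to the picture gives p.

x^2 + 3*x*y - y^2 - x - 2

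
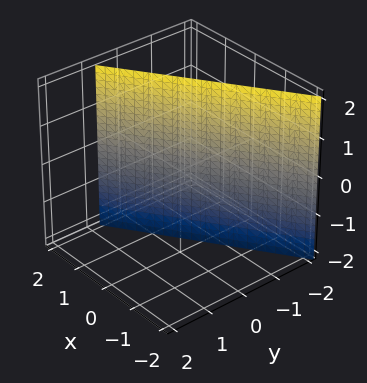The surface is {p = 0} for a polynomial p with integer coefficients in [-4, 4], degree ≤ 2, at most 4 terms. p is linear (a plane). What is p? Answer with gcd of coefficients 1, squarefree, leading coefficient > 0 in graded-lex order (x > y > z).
2*x - 3*y - 2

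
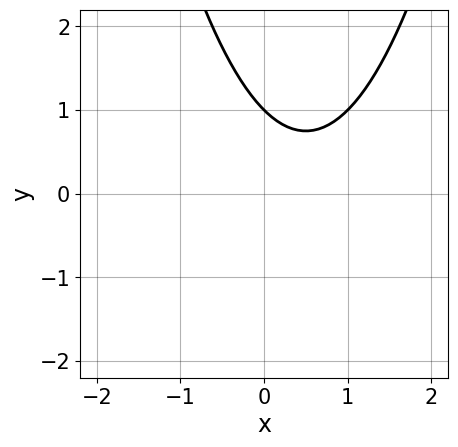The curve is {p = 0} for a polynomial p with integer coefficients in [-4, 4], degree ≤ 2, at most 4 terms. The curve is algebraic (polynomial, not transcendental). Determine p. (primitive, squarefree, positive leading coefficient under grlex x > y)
x^2 - x - y + 1

(a) The degree is 2 — a generic line meets the curve in up to 2 points.
(b) Checking where it meets the axes: the curve avoids every integer x-axis point in the box; it meets the y-axis at y = 1 (among the integer gridlines).
(c) Assembling these constraints gives the stated polynomial.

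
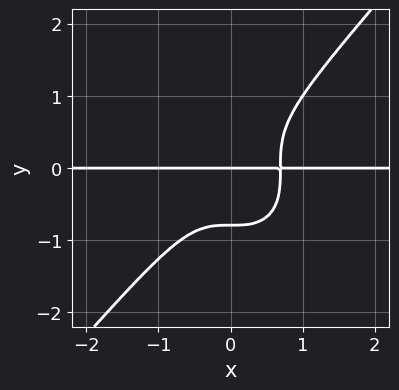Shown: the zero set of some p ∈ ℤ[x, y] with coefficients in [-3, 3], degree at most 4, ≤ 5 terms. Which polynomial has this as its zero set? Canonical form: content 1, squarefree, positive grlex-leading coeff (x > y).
3*x^3*y - 2*y^4 - y

Degree: a generic line meets the curve in up to 4 points, so deg p = 4.
From the axis intercepts and sections: every point of the x-axis in the box is on the curve; it meets the y-axis at y = 0 (among the integer gridlines).
These observations pin down the coefficients.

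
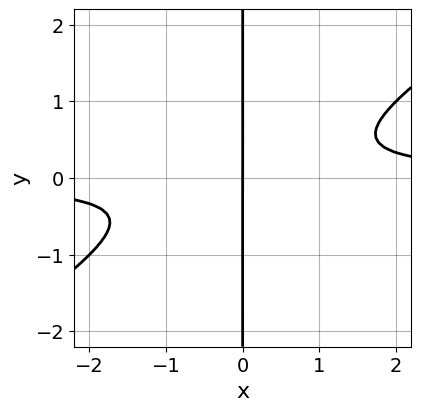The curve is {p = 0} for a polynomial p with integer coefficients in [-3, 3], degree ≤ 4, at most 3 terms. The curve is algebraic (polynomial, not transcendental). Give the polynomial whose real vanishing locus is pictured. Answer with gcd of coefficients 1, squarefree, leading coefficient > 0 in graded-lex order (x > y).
2*x^2*y - 3*x*y^2 - x

First, deg p = 3. A generic line meets the curve in up to 3 points.
Next, reading off the gridlines: it crosses the x-axis at the gridline x = 0; every point of the y-axis in the box is on the curve.
Finally, solving for integer coefficients yields p as stated.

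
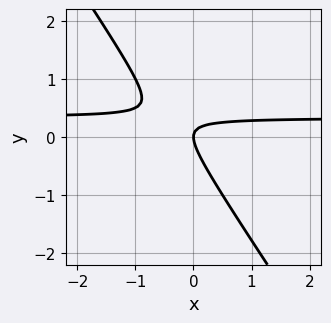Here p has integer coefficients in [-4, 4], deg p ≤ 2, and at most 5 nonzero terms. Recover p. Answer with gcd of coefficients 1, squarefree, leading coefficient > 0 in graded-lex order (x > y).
3*x*y + 2*y^2 - x

deg p = 2.
Checking where it meets the axes: one y-axis crossing is at y = 0; it meets the x-axis at x = 0 (among the integer gridlines).
Solving for integer coefficients yields p as stated.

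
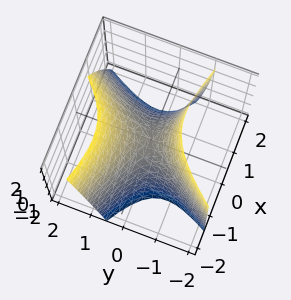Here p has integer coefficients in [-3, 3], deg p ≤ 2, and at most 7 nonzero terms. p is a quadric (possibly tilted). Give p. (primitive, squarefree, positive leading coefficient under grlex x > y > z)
1. deg p = 2. No degree-1 surface has this shape.
2. Reading off the gridlines: one x-axis crossing is at x = 0; one y-axis crossing is at y = 0; one z-axis crossing is at z = 0.
3. Together with the visible shape, these determine p as stated.

2*x^2 + 3*x*y - 3*y^2 + y*z + 2*z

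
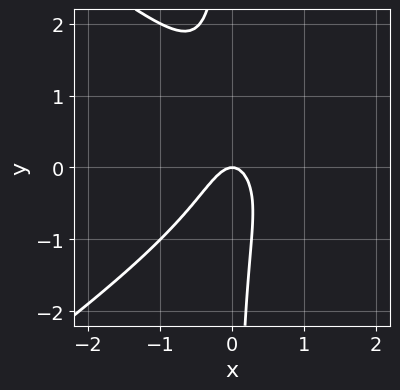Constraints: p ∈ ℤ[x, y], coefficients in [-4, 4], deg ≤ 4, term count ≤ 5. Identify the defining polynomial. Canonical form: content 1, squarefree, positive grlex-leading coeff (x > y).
1. Degree: a generic line meets the curve in up to 3 points, so deg p = 3.
2. From the axis intercepts and sections: it meets the x-axis at x = 0 (among the integer gridlines); one y-axis crossing is at y = 0.
3. Fitting integer coefficients to these (and the overall shape) gives p.

x^3 - 2*x*y^2 - 3*x^2 + x*y - y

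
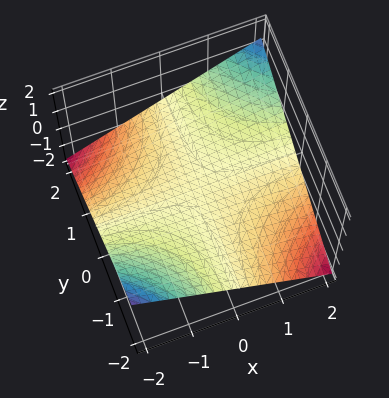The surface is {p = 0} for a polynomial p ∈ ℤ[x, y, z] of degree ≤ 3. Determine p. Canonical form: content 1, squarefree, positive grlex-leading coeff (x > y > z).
x*y - 3*z

(a) The degree is 2 — a saddle surface; a quadric.
(b) Observable constraints: it meets the z-axis at z = 0 (among the integer gridlines); the visible y-axis segment lies entirely on the surface; the visible x-axis segment lies entirely on the surface.
(c) Fitting integer coefficients to these (and the overall shape) gives p.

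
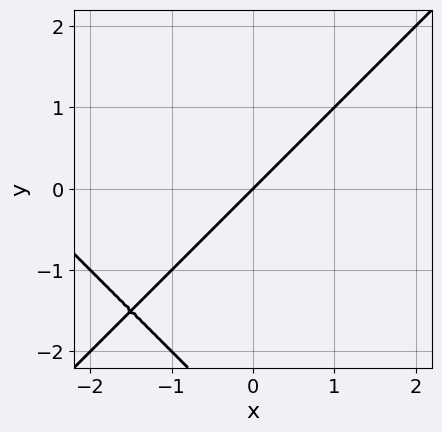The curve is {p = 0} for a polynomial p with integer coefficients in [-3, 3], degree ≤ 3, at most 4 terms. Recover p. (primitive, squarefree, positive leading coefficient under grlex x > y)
x^2 - y^2 + 3*x - 3*y

First, the degree is 2 — the shape is more complex than any degree-1 curve.
Next, from the axis intercepts and sections: it meets the y-axis at y = 0 (among the integer gridlines); one x-axis crossing is at x = 0.
Finally, solving for integer coefficients yields p as stated.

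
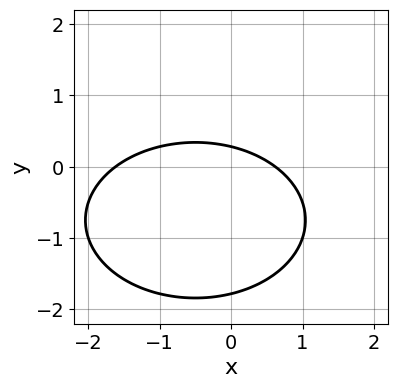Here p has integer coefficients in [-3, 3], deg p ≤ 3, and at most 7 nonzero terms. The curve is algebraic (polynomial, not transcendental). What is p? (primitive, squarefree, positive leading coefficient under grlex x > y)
deg p = 2. The shape is more complex than any degree-1 curve.
The integer polynomial consistent with all of this is the stated p.

x^2 + 2*y^2 + x + 3*y - 1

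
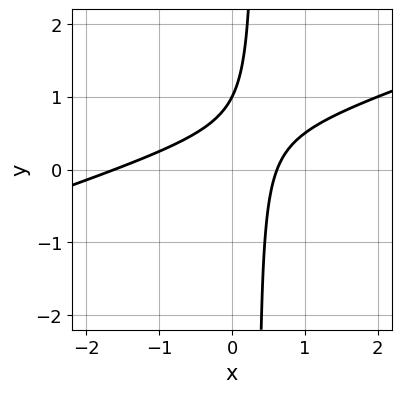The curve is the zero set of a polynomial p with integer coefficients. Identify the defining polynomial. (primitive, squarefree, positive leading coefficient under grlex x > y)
(a) Degree: a generic line meets the curve in up to 2 points, so deg p = 2.
(b) Reading off the gridlines: one y-axis crossing is at y = 1.
(c) Matching integer coefficients to the picture gives p.

x^2 - 3*x*y + x + y - 1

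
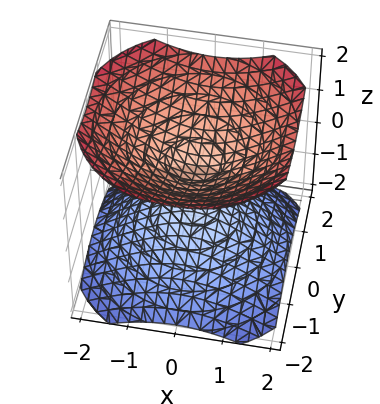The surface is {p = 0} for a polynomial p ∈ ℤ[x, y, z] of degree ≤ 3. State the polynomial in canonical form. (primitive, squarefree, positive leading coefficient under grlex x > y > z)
2*x^2 + 2*y^2 - 3*z^2 + 1

First, the picture has 2 separate pieces. They look like related sheets of one shape, so recover p as a whole.
Then, degree: the shape is more complex than any degree-1 surface, so deg p = 2.
Then, symmetry: the z-axis is an axis of rotation, so x and y enter only as x² + y².
Next, from the visible intercepts: no y-intercept at any integer in the box; it misses every integer gridline on the x-axis.
Finally, matching integer coefficients to the picture gives p.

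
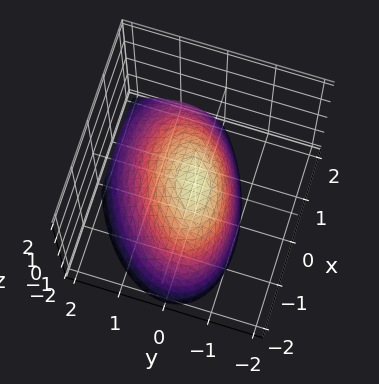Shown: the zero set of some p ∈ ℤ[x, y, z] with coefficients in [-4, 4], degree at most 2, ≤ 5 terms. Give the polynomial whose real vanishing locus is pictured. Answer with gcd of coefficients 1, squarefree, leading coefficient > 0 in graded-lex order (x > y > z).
(a) Degree: no degree-1 surface has this shape, so deg p = 2.
(b) From the axis intercepts and sections: it meets the x-axis at x = 0 (among the integer gridlines); it crosses the z-axis at the gridline z = 0; it meets the y-axis at y = 0 (among the integer gridlines).
(c) Together with the visible shape, these determine p as stated.

x^2 - x*y + 2*y^2 + y*z + 2*z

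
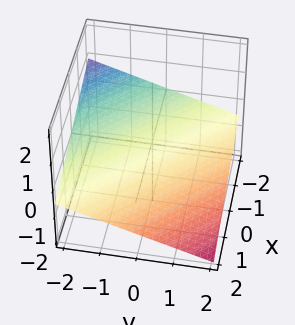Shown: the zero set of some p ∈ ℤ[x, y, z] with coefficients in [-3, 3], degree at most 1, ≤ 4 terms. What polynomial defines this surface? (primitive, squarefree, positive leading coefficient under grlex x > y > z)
Degree: every cross-section is a straight line — this is a plane, so deg p = 1.
Observable constraints: it meets the y-axis at y = -2 (among the integer gridlines); one x-axis crossing is at x = -2.
Fitting integer coefficients to these (and the overall shape) gives p.

x + y + 3*z + 2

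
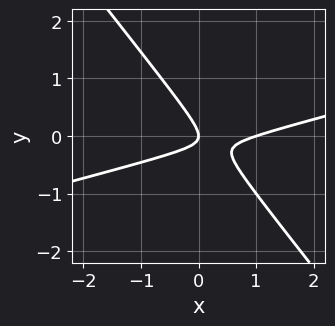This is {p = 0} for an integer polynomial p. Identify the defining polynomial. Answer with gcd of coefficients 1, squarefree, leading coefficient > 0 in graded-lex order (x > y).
x^2 - 3*x*y - 3*y^2 - x

(a) The degree is 2 — the shape is more complex than any degree-1 curve.
(b) From the axis intercepts and sections: among the integer gridlines, it crosses the x-axis at x ∈ {0, 1}; it crosses the y-axis at the gridline y = 0.
(c) Matching integer coefficients to the picture gives p.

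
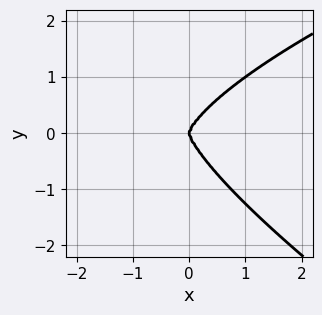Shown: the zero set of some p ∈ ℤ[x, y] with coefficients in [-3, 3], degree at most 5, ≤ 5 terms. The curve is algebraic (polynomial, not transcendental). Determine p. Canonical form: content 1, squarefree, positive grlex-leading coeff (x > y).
1. deg p = 4. A generic line meets the curve in up to 4 points.
2. Observable constraints: one x-axis crossing is at x = 0; it meets the y-axis at y = 0 (among the integer gridlines).
3. Solving for integer coefficients yields p as stated.

x*y^3 + 2*y^4 - 3*x^3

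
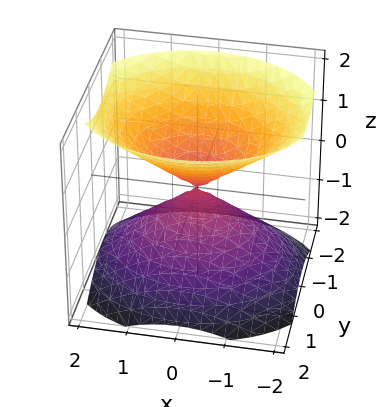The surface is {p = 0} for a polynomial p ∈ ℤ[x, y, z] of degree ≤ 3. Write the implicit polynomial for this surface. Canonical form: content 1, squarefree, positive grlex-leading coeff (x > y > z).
(a) The picture has 2 separate pieces. They look like related sheets of one shape, so recover p as a whole.
(b) Degree: a double cone through the origin; a quadric, so deg p = 2.
(c) Symmetries: the y ↦ −y reflection is a symmetry, so y appears only in even powers; mirror symmetry z ↦ −z ⇒ only even powers of z; mirror symmetry x ↦ −x ⇒ only even powers of x.
(d) Against the integer gridlines: it crosses the x-axis at the gridline x = 0; it meets the z-axis at z = 0 (among the integer gridlines).
(e) Assembling these constraints gives the stated polynomial.

2*x^2 + 3*y^2 - 3*z^2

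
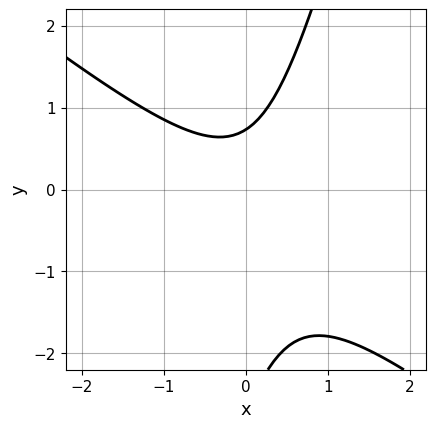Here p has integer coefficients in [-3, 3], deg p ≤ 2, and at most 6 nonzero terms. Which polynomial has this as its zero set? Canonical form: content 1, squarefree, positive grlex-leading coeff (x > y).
1. deg p = 2. The shape is more complex than any degree-1 curve.
2. Reading off the gridlines: no x-intercept at any integer in the box.
3. Assembling these constraints gives the stated polynomial.

3*x^2 + 3*x*y - y^2 - 2*y + 2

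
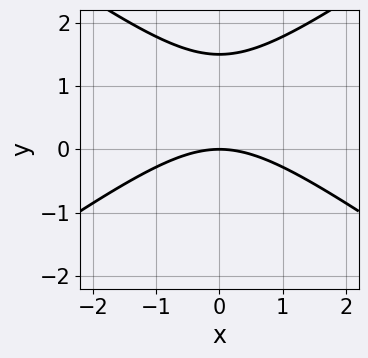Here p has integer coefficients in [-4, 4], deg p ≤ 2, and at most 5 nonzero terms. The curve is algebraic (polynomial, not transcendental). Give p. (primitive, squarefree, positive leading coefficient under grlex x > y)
First, degree: no degree-1 curve has this shape, so deg p = 2.
Then, symmetries: it's symmetric under x → −x, forcing even powers of x.
Then, observable constraints: it meets the x-axis at x = 0 (among the integer gridlines); one y-axis crossing is at y = 0.
Finally, these observations pin down the coefficients.

x^2 - 2*y^2 + 3*y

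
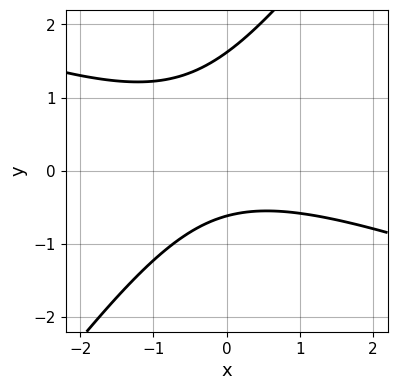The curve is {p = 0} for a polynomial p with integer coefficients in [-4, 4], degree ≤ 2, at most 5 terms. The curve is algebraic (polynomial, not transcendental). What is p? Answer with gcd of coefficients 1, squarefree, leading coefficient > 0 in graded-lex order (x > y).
x^2 + 2*x*y - 2*y^2 + 2*y + 2

First, deg p = 2.
Then, observable constraints: no x-intercept at any integer in the box.
Finally, fitting integer coefficients to these (and the overall shape) gives p.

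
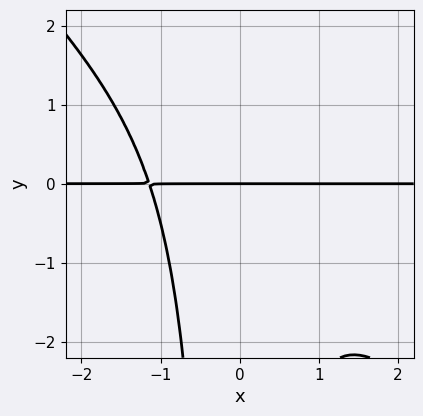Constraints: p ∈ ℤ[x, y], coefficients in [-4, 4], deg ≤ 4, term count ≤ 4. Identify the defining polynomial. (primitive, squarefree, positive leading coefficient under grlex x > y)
2*x^3*y + 2*x^2*y^2 + 3*y

1. Degree: no degree-3 curve has this shape, so deg p = 4.
2. Reading off the gridlines: the visible x-axis segment lies entirely on the curve; it meets the y-axis at y = 0 (among the integer gridlines).
3. The integer polynomial consistent with all of this is the stated p.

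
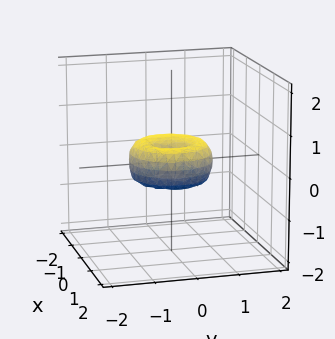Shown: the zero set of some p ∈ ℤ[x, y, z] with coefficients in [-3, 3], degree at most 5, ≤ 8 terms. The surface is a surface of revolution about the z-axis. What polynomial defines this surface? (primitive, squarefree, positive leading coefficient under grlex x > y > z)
x^4 + 2*x^2*y^2 + y^4 - x^2 - y^2 + z^2

First, deg p = 4.
Then, symmetries: the surface is invariant under rotation about z: p = q(x² + y², z).
Next, reading off the gridlines: it crosses the z-axis at the gridline z = 0; among the integer gridlines, it crosses the x-axis at x ∈ {-1, 0, 1}; among the integer gridlines, it crosses the y-axis at y ∈ {-1, 0, 1}; a circular section at z = 0 has radius exactly 1.
Finally, these observations pin down the coefficients.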